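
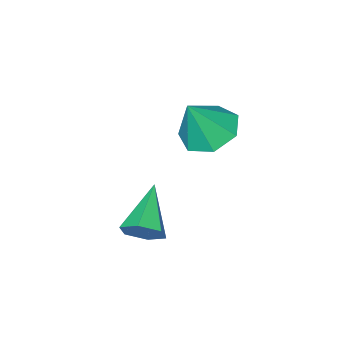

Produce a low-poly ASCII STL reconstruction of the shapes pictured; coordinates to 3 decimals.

solid 
facet normal -0.483 0.052 -0.874
outer loop
vertex -0.172 -3.93 0.675
vertex -0.768 -3.178 1.049
vertex 0.133 -3.099 0.556
endloop
endfacet
facet normal 0.940 -0.342 0.022
outer loop
vertex -0.172 -3.93 0.675
vertex 0.133 -3.099 0.556
vertex 0.028 -3.262 2.491
endloop
endfacet
facet normal -0.483 0.050 -0.874
outer loop
vertex 0.133 -3.099 0.556
vertex -0.768 -3.178 1.049
vertex -0.241 -2.326 0.807
endloop
endfacet
facet normal 0.907 0.412 0.084
outer loop
vertex 0.133 -3.099 0.556
vertex -0.241 -2.326 0.807
vertex 0.028 -3.262 2.491
endloop
endfacet
facet normal -0.483 0.051 -0.874
outer loop
vertex -0.241 -2.326 0.807
vertex -0.768 -3.178 1.049
vertex -1.012 -2.195 1.241
endloop
endfacet
facet normal 0.370 0.836 0.405
outer loop
vertex -0.241 -2.326 0.807
vertex -1.012 -2.195 1.241
vertex 0.028 -3.262 2.491
endloop
endfacet
facet normal -0.483 0.051 -0.874
outer loop
vertex -1.012 -2.195 1.241
vertex -0.768 -3.178 1.049
vertex -1.599 -2.804 1.53
endloop
endfacet
facet normal -0.268 0.611 0.745
outer loop
vertex -1.012 -2.195 1.241
vertex -1.599 -2.804 1.53
vertex 0.028 -3.262 2.491
endloop
endfacet
facet normal -0.483 0.052 -0.874
outer loop
vertex -1.599 -2.804 1.53
vertex -0.768 -3.178 1.049
vertex -1.561 -3.694 1.456
endloop
endfacet
facet normal -0.526 -0.093 0.846
outer loop
vertex -1.599 -2.804 1.53
vertex -1.561 -3.694 1.456
vertex 0.028 -3.262 2.491
endloop
endfacet
facet normal -0.482 0.052 -0.874
outer loop
vertex -1.561 -3.694 1.456
vertex -0.768 -3.178 1.049
vertex -0.926 -4.195 1.076
endloop
endfacet
facet normal -0.209 -0.745 0.633
outer loop
vertex -1.561 -3.694 1.456
vertex -0.926 -4.195 1.076
vertex 0.028 -3.262 2.491
endloop
endfacet
facet normal -0.483 0.052 -0.874
outer loop
vertex -0.926 -4.195 1.076
vertex -0.768 -3.178 1.049
vertex -0.172 -3.93 0.675
endloop
endfacet
facet normal 0.443 -0.856 0.266
outer loop
vertex -0.926 -4.195 1.076
vertex -0.172 -3.93 0.675
vertex 0.028 -3.262 2.491
endloop
endfacet
facet normal 0.674 0.545 -0.499
outer loop
vertex 3.392 -2.256 -0.717
vertex 2.856 -1.84 -0.986
vertex 3.176 -1.659 -0.356
endloop
endfacet
facet normal 0.421 -0.353 0.836
outer loop
vertex 3.392 -2.256 -0.717
vertex 3.176 -1.659 -0.356
vertex 1.624 -2.84 -0.074
endloop
endfacet
facet normal 0.673 0.547 -0.499
outer loop
vertex 3.176 -1.659 -0.356
vertex 2.856 -1.84 -0.986
vertex 2.64 -1.244 -0.624
endloop
endfacet
facet normal -0.141 0.402 0.905
outer loop
vertex 3.176 -1.659 -0.356
vertex 2.64 -1.244 -0.624
vertex 1.624 -2.84 -0.074
endloop
endfacet
facet normal 0.673 0.547 -0.498
outer loop
vertex 2.64 -1.244 -0.624
vertex 2.856 -1.84 -0.986
vertex 2.319 -1.424 -1.255
endloop
endfacet
facet normal -0.782 0.578 0.233
outer loop
vertex 2.64 -1.244 -0.624
vertex 2.319 -1.424 -1.255
vertex 1.624 -2.84 -0.074
endloop
endfacet
facet normal 0.673 0.547 -0.498
outer loop
vertex 2.319 -1.424 -1.255
vertex 2.856 -1.84 -0.986
vertex 2.535 -2.02 -1.617
endloop
endfacet
facet normal -0.861 -0.002 -0.509
outer loop
vertex 2.319 -1.424 -1.255
vertex 2.535 -2.02 -1.617
vertex 1.624 -2.84 -0.074
endloop
endfacet
facet normal 0.673 0.547 -0.498
outer loop
vertex 2.535 -2.02 -1.617
vertex 2.856 -1.84 -0.986
vertex 3.072 -2.436 -1.348
endloop
endfacet
facet normal -0.298 -0.759 -0.579
outer loop
vertex 2.535 -2.02 -1.617
vertex 3.072 -2.436 -1.348
vertex 1.624 -2.84 -0.074
endloop
endfacet
facet normal 0.674 0.546 -0.498
outer loop
vertex 3.072 -2.436 -1.348
vertex 2.856 -1.84 -0.986
vertex 3.392 -2.256 -0.717
endloop
endfacet
facet normal 0.343 -0.935 0.093
outer loop
vertex 3.072 -2.436 -1.348
vertex 3.392 -2.256 -0.717
vertex 1.624 -2.84 -0.074
endloop
endfacet

endsolid


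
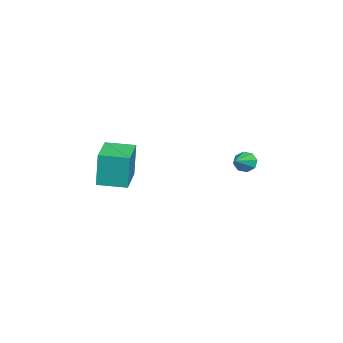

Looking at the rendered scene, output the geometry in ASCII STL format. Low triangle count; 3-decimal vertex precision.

solid 
facet normal -0.870 0.191 -0.454
outer loop
vertex 2.024 3.418 -3.101
vertex 1.832 3.72 -2.606
vertex 2.131 3.872 -3.115
endloop
endfacet
facet normal 0.737 -0.194 -0.648
outer loop
vertex 2.024 3.418 -3.101
vertex 2.131 3.872 -3.115
vertex 3.008 3.46 -1.994
endloop
endfacet
facet normal -0.870 0.193 -0.453
outer loop
vertex 2.131 3.872 -3.115
vertex 1.832 3.72 -2.606
vertex 2.064 4.237 -2.831
endloop
endfacet
facet normal 0.770 0.474 -0.428
outer loop
vertex 2.131 3.872 -3.115
vertex 2.064 4.237 -2.831
vertex 3.008 3.46 -1.994
endloop
endfacet
facet normal -0.870 0.193 -0.454
outer loop
vertex 2.064 4.237 -2.831
vertex 1.832 3.72 -2.606
vertex 1.861 4.298 -2.416
endloop
endfacet
facet normal 0.548 0.824 0.147
outer loop
vertex 2.064 4.237 -2.831
vertex 1.861 4.298 -2.416
vertex 3.008 3.46 -1.994
endloop
endfacet
facet normal -0.870 0.193 -0.453
outer loop
vertex 1.861 4.298 -2.416
vertex 1.832 3.72 -2.606
vertex 1.641 4.021 -2.111
endloop
endfacet
facet normal 0.203 0.648 0.734
outer loop
vertex 1.861 4.298 -2.416
vertex 1.641 4.021 -2.111
vertex 3.008 3.46 -1.994
endloop
endfacet
facet normal -0.871 0.191 -0.452
outer loop
vertex 1.641 4.021 -2.111
vertex 1.832 3.72 -2.606
vertex 1.534 3.567 -2.097
endloop
endfacet
facet normal -0.066 0.046 0.997
outer loop
vertex 1.641 4.021 -2.111
vertex 1.534 3.567 -2.097
vertex 3.008 3.46 -1.994
endloop
endfacet
facet normal -0.871 0.192 -0.452
outer loop
vertex 1.534 3.567 -2.097
vertex 1.832 3.72 -2.606
vertex 1.601 3.202 -2.381
endloop
endfacet
facet normal -0.099 -0.622 0.776
outer loop
vertex 1.534 3.567 -2.097
vertex 1.601 3.202 -2.381
vertex 3.008 3.46 -1.994
endloop
endfacet
facet normal -0.870 0.191 -0.454
outer loop
vertex 1.601 3.202 -2.381
vertex 1.832 3.72 -2.606
vertex 1.804 3.141 -2.796
endloop
endfacet
facet normal 0.122 -0.972 0.203
outer loop
vertex 1.601 3.202 -2.381
vertex 1.804 3.141 -2.796
vertex 3.008 3.46 -1.994
endloop
endfacet
facet normal -0.870 0.191 -0.454
outer loop
vertex 1.804 3.141 -2.796
vertex 1.832 3.72 -2.606
vertex 2.024 3.418 -3.101
endloop
endfacet
facet normal 0.467 -0.796 -0.385
outer loop
vertex 1.804 3.141 -2.796
vertex 2.024 3.418 -3.101
vertex 3.008 3.46 -1.994
endloop
endfacet
facet normal -0.996 -0.086 -0.017
outer loop
vertex 0.033 -3.545 -2.982
vertex -0.098 -2.013 -3.063
vertex 0.075 -3.648 -4.969
endloop
endfacet
facet normal 0.085 -0.995 0.053
outer loop
vertex 1.938 -3.487 -4.937
vertex 0.033 -3.545 -2.982
vertex 0.075 -3.648 -4.969
endloop
endfacet
facet normal -0.996 -0.085 -0.017
outer loop
vertex 0.075 -3.648 -4.969
vertex -0.098 -2.013 -3.063
vertex -0.055 -2.115 -5.05
endloop
endfacet
facet normal 0.022 -0.051 -0.998
outer loop
vertex -0.055 -2.115 -5.05
vertex 1.938 -3.487 -4.937
vertex 0.075 -3.648 -4.969
endloop
endfacet
facet normal -0.022 0.051 0.998
outer loop
vertex 0.033 -3.545 -2.982
vertex 1.765 -1.852 -3.031
vertex -0.098 -2.013 -3.063
endloop
endfacet
facet normal 0.085 -0.995 0.053
outer loop
vertex 1.895 -3.385 -2.95
vertex 0.033 -3.545 -2.982
vertex 1.938 -3.487 -4.937
endloop
endfacet
facet normal -0.022 0.051 0.998
outer loop
vertex 1.895 -3.385 -2.95
vertex 1.765 -1.852 -3.031
vertex 0.033 -3.545 -2.982
endloop
endfacet
facet normal -0.085 0.995 -0.053
outer loop
vertex -0.098 -2.013 -3.063
vertex 1.765 -1.852 -3.031
vertex -0.055 -2.115 -5.05
endloop
endfacet
facet normal 0.022 -0.051 -0.998
outer loop
vertex 1.807 -1.955 -5.018
vertex 1.938 -3.487 -4.937
vertex -0.055 -2.115 -5.05
endloop
endfacet
facet normal -0.085 0.995 -0.053
outer loop
vertex -0.055 -2.115 -5.05
vertex 1.765 -1.852 -3.031
vertex 1.807 -1.955 -5.018
endloop
endfacet
facet normal 0.996 0.086 0.017
outer loop
vertex 1.807 -1.955 -5.018
vertex 1.895 -3.385 -2.95
vertex 1.938 -3.487 -4.937
endloop
endfacet
facet normal 0.996 0.085 0.017
outer loop
vertex 1.765 -1.852 -3.031
vertex 1.895 -3.385 -2.95
vertex 1.807 -1.955 -5.018
endloop
endfacet

endsolid


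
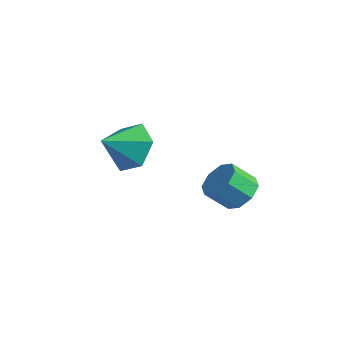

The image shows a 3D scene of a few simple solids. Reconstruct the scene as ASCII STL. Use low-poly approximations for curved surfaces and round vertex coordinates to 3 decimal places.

solid 
facet normal 0.328 0.643 -0.692
outer loop
vertex 3.539 1.164 2.854
vertex 2.802 1.327 2.656
vertex 3.312 1.618 3.168
endloop
endfacet
facet normal 0.865 0.091 0.494
outer loop
vertex 3.539 1.164 2.854
vertex 3.312 1.618 3.168
vertex 3.175 0.451 3.622
endloop
endfacet
facet normal 0.865 0.090 0.493
outer loop
vertex 3.175 0.451 3.622
vertex 3.312 1.618 3.168
vertex 2.948 0.905 3.937
endloop
endfacet
facet normal -0.327 -0.644 0.692
outer loop
vertex 3.175 0.451 3.622
vertex 2.948 0.905 3.937
vertex 2.438 0.613 3.424
endloop
endfacet
facet normal 0.328 0.643 -0.692
outer loop
vertex 3.312 1.618 3.168
vertex 2.802 1.327 2.656
vertex 2.787 1.902 3.183
endloop
endfacet
facet normal 0.346 0.601 0.721
outer loop
vertex 3.312 1.618 3.168
vertex 2.787 1.902 3.183
vertex 2.948 0.905 3.937
endloop
endfacet
facet normal 0.343 0.601 0.722
outer loop
vertex 2.948 0.905 3.937
vertex 2.787 1.902 3.183
vertex 2.423 1.188 3.951
endloop
endfacet
facet normal -0.328 -0.643 0.692
outer loop
vertex 2.948 0.905 3.937
vertex 2.423 1.188 3.951
vertex 2.438 0.613 3.424
endloop
endfacet
facet normal 0.328 0.643 -0.692
outer loop
vertex 2.787 1.902 3.183
vertex 2.802 1.327 2.656
vertex 2.271 1.848 2.888
endloop
endfacet
facet normal -0.381 0.760 0.526
outer loop
vertex 2.787 1.902 3.183
vertex 2.271 1.848 2.888
vertex 2.423 1.188 3.951
endloop
endfacet
facet normal -0.378 0.761 0.527
outer loop
vertex 2.423 1.188 3.951
vertex 2.271 1.848 2.888
vertex 1.906 1.135 3.657
endloop
endfacet
facet normal -0.328 -0.643 0.692
outer loop
vertex 2.423 1.188 3.951
vertex 1.906 1.135 3.657
vertex 2.438 0.613 3.424
endloop
endfacet
facet normal 0.327 0.642 -0.693
outer loop
vertex 2.271 1.848 2.888
vertex 2.802 1.327 2.656
vertex 2.065 1.489 2.458
endloop
endfacet
facet normal -0.879 0.476 0.024
outer loop
vertex 2.271 1.848 2.888
vertex 2.065 1.489 2.458
vertex 1.906 1.135 3.657
endloop
endfacet
facet normal -0.880 0.474 0.023
outer loop
vertex 1.906 1.135 3.657
vertex 2.065 1.489 2.458
vertex 1.701 0.776 3.226
endloop
endfacet
facet normal -0.328 -0.643 0.692
outer loop
vertex 1.906 1.135 3.657
vertex 1.701 0.776 3.226
vertex 2.438 0.613 3.424
endloop
endfacet
facet normal 0.327 0.644 -0.692
outer loop
vertex 2.065 1.489 2.458
vertex 2.802 1.327 2.656
vertex 2.292 1.035 2.143
endloop
endfacet
facet normal -0.865 -0.090 -0.494
outer loop
vertex 2.065 1.489 2.458
vertex 2.292 1.035 2.143
vertex 1.701 0.776 3.226
endloop
endfacet
facet normal -0.865 -0.091 -0.494
outer loop
vertex 1.701 0.776 3.226
vertex 2.292 1.035 2.143
vertex 1.928 0.322 2.912
endloop
endfacet
facet normal -0.328 -0.643 0.692
outer loop
vertex 1.701 0.776 3.226
vertex 1.928 0.322 2.912
vertex 2.438 0.613 3.424
endloop
endfacet
facet normal 0.328 0.643 -0.692
outer loop
vertex 2.292 1.035 2.143
vertex 2.802 1.327 2.656
vertex 2.817 0.752 2.129
endloop
endfacet
facet normal -0.344 -0.602 -0.721
outer loop
vertex 2.292 1.035 2.143
vertex 2.817 0.752 2.129
vertex 1.928 0.322 2.912
endloop
endfacet
facet normal -0.345 -0.600 -0.722
outer loop
vertex 1.928 0.322 2.912
vertex 2.817 0.752 2.129
vertex 2.453 0.038 2.897
endloop
endfacet
facet normal -0.328 -0.643 0.692
outer loop
vertex 1.928 0.322 2.912
vertex 2.453 0.038 2.897
vertex 2.438 0.613 3.424
endloop
endfacet
facet normal 0.328 0.643 -0.692
outer loop
vertex 2.817 0.752 2.129
vertex 2.802 1.327 2.656
vertex 3.334 0.805 2.423
endloop
endfacet
facet normal 0.378 -0.761 -0.528
outer loop
vertex 2.817 0.752 2.129
vertex 3.334 0.805 2.423
vertex 2.453 0.038 2.897
endloop
endfacet
facet normal 0.380 -0.761 -0.525
outer loop
vertex 2.453 0.038 2.897
vertex 3.334 0.805 2.423
vertex 2.969 0.092 3.192
endloop
endfacet
facet normal -0.328 -0.643 0.692
outer loop
vertex 2.453 0.038 2.897
vertex 2.969 0.092 3.192
vertex 2.438 0.613 3.424
endloop
endfacet
facet normal 0.328 0.643 -0.692
outer loop
vertex 3.334 0.805 2.423
vertex 2.802 1.327 2.656
vertex 3.539 1.164 2.854
endloop
endfacet
facet normal 0.880 -0.475 -0.023
outer loop
vertex 3.334 0.805 2.423
vertex 3.539 1.164 2.854
vertex 2.969 0.092 3.192
endloop
endfacet
facet normal 0.879 -0.475 -0.024
outer loop
vertex 2.969 0.092 3.192
vertex 3.539 1.164 2.854
vertex 3.175 0.451 3.622
endloop
endfacet
facet normal -0.327 -0.642 0.693
outer loop
vertex 2.969 0.092 3.192
vertex 3.175 0.451 3.622
vertex 2.438 0.613 3.424
endloop
endfacet
facet normal 0.031 0.863 -0.504
outer loop
vertex -0.081 -0.667 3.288
vertex -1.068 -0.42 3.649
vertex -0.197 -0.122 4.213
endloop
endfacet
facet normal 0.807 -0.459 0.372
outer loop
vertex -0.081 -0.667 3.288
vertex -0.197 -0.122 4.213
vertex -1.112 -1.62 4.351
endloop
endfacet
facet normal 0.031 0.863 -0.504
outer loop
vertex -0.197 -0.122 4.213
vertex -1.068 -0.42 3.649
vertex -1.184 0.125 4.575
endloop
endfacet
facet normal 0.318 -0.108 0.942
outer loop
vertex -0.197 -0.122 4.213
vertex -1.184 0.125 4.575
vertex -1.112 -1.62 4.351
endloop
endfacet
facet normal 0.031 0.863 -0.504
outer loop
vertex -1.184 0.125 4.575
vertex -1.068 -0.42 3.649
vertex -2.056 -0.173 4.011
endloop
endfacet
facet normal -0.507 -0.130 0.852
outer loop
vertex -1.184 0.125 4.575
vertex -2.056 -0.173 4.011
vertex -1.112 -1.62 4.351
endloop
endfacet
facet normal 0.031 0.863 -0.504
outer loop
vertex -2.056 -0.173 4.011
vertex -1.068 -0.42 3.649
vertex -1.94 -0.718 3.085
endloop
endfacet
facet normal -0.842 -0.504 0.191
outer loop
vertex -2.056 -0.173 4.011
vertex -1.94 -0.718 3.085
vertex -1.112 -1.62 4.351
endloop
endfacet
facet normal 0.031 0.863 -0.504
outer loop
vertex -1.94 -0.718 3.085
vertex -1.068 -0.42 3.649
vertex -0.952 -0.965 2.724
endloop
endfacet
facet normal -0.352 -0.856 -0.379
outer loop
vertex -1.94 -0.718 3.085
vertex -0.952 -0.965 2.724
vertex -1.112 -1.62 4.351
endloop
endfacet
facet normal 0.031 0.863 -0.504
outer loop
vertex -0.952 -0.965 2.724
vertex -1.068 -0.42 3.649
vertex -0.081 -0.667 3.288
endloop
endfacet
facet normal 0.472 -0.833 -0.289
outer loop
vertex -0.952 -0.965 2.724
vertex -0.081 -0.667 3.288
vertex -1.112 -1.62 4.351
endloop
endfacet

endsolid


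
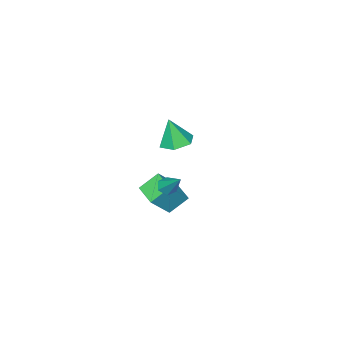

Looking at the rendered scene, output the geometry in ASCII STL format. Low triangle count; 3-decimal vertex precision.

solid 
facet normal -0.146 0.196 -0.970
outer loop
vertex -2.085 -3.679 -0.345
vertex -2.973 -3.344 -0.144
vertex -2.214 -2.74 -0.136
endloop
endfacet
facet normal 0.943 0.057 0.327
outer loop
vertex -2.085 -3.679 -0.345
vertex -2.214 -2.74 -0.136
vertex -2.727 -3.676 1.504
endloop
endfacet
facet normal -0.145 0.195 -0.970
outer loop
vertex -2.214 -2.74 -0.136
vertex -2.973 -3.344 -0.144
vertex -3.102 -2.405 0.064
endloop
endfacet
facet normal 0.401 0.736 0.545
outer loop
vertex -2.214 -2.74 -0.136
vertex -3.102 -2.405 0.064
vertex -2.727 -3.676 1.504
endloop
endfacet
facet normal -0.145 0.195 -0.970
outer loop
vertex -3.102 -2.405 0.064
vertex -2.973 -3.344 -0.144
vertex -3.861 -3.009 0.056
endloop
endfacet
facet normal -0.479 0.593 0.648
outer loop
vertex -3.102 -2.405 0.064
vertex -3.861 -3.009 0.056
vertex -2.727 -3.676 1.504
endloop
endfacet
facet normal -0.145 0.195 -0.970
outer loop
vertex -3.861 -3.009 0.056
vertex -2.973 -3.344 -0.144
vertex -3.733 -3.947 -0.152
endloop
endfacet
facet normal -0.815 -0.229 0.532
outer loop
vertex -3.861 -3.009 0.056
vertex -3.733 -3.947 -0.152
vertex -2.727 -3.676 1.504
endloop
endfacet
facet normal -0.145 0.196 -0.970
outer loop
vertex -3.733 -3.947 -0.152
vertex -2.973 -3.344 -0.144
vertex -2.845 -4.282 -0.353
endloop
endfacet
facet normal -0.272 -0.910 0.314
outer loop
vertex -3.733 -3.947 -0.152
vertex -2.845 -4.282 -0.353
vertex -2.727 -3.676 1.504
endloop
endfacet
facet normal -0.145 0.196 -0.970
outer loop
vertex -2.845 -4.282 -0.353
vertex -2.973 -3.344 -0.144
vertex -2.085 -3.679 -0.345
endloop
endfacet
facet normal 0.606 -0.767 0.212
outer loop
vertex -2.845 -4.282 -0.353
vertex -2.085 -3.679 -0.345
vertex -2.727 -3.676 1.504
endloop
endfacet
facet normal -0.129 -0.687 -0.715
outer loop
vertex 3.922 3.173 2.582
vertex 3.644 2.873 2.92
vertex 3.397 3.233 2.619
endloop
endfacet
facet normal 0.066 0.876 -0.478
outer loop
vertex 3.922 3.173 2.582
vertex 3.397 3.233 2.619
vertex 3.856 4.007 4.1
endloop
endfacet
facet normal -0.129 -0.687 -0.716
outer loop
vertex 3.397 3.233 2.619
vertex 3.644 2.873 2.92
vertex 3.118 2.934 2.956
endloop
endfacet
facet normal -0.775 0.626 -0.087
outer loop
vertex 3.397 3.233 2.619
vertex 3.118 2.934 2.956
vertex 3.856 4.007 4.1
endloop
endfacet
facet normal -0.129 -0.687 -0.716
outer loop
vertex 3.118 2.934 2.956
vertex 3.644 2.873 2.92
vertex 3.365 2.574 3.257
endloop
endfacet
facet normal -0.809 -0.067 0.584
outer loop
vertex 3.118 2.934 2.956
vertex 3.365 2.574 3.257
vertex 3.856 4.007 4.1
endloop
endfacet
facet normal -0.128 -0.687 -0.715
outer loop
vertex 3.365 2.574 3.257
vertex 3.644 2.873 2.92
vertex 3.89 2.514 3.221
endloop
endfacet
facet normal 0.001 -0.507 0.862
outer loop
vertex 3.365 2.574 3.257
vertex 3.89 2.514 3.221
vertex 3.856 4.007 4.1
endloop
endfacet
facet normal -0.129 -0.688 -0.715
outer loop
vertex 3.89 2.514 3.221
vertex 3.644 2.873 2.92
vertex 4.169 2.813 2.883
endloop
endfacet
facet normal 0.845 -0.257 0.470
outer loop
vertex 3.89 2.514 3.221
vertex 4.169 2.813 2.883
vertex 3.856 4.007 4.1
endloop
endfacet
facet normal -0.129 -0.687 -0.715
outer loop
vertex 4.169 2.813 2.883
vertex 3.644 2.873 2.92
vertex 3.922 3.173 2.582
endloop
endfacet
facet normal 0.878 0.435 -0.201
outer loop
vertex 4.169 2.813 2.883
vertex 3.922 3.173 2.582
vertex 3.856 4.007 4.1
endloop
endfacet
facet normal -0.659 0.080 -0.748
outer loop
vertex -0.557 -0.828 -0.969
vertex -0.163 0.435 -1.181
vertex 0.356 -1.256 -1.82
endloop
endfacet
facet normal -0.294 -0.943 0.159
outer loop
vertex 1.503 -1.395 -0.519
vertex -0.557 -0.828 -0.969
vertex 0.356 -1.256 -1.82
endloop
endfacet
facet normal -0.659 0.080 -0.748
outer loop
vertex 0.356 -1.256 -1.82
vertex -0.163 0.435 -1.181
vertex 0.751 0.007 -2.032
endloop
endfacet
facet normal 0.692 -0.325 -0.645
outer loop
vertex 0.751 0.007 -2.032
vertex 1.503 -1.395 -0.519
vertex 0.356 -1.256 -1.82
endloop
endfacet
facet normal -0.692 0.324 0.645
outer loop
vertex -0.557 -0.828 -0.969
vertex 0.984 0.296 0.12
vertex -0.163 0.435 -1.181
endloop
endfacet
facet normal -0.294 -0.943 0.158
outer loop
vertex 0.589 -0.967 0.332
vertex -0.557 -0.828 -0.969
vertex 1.503 -1.395 -0.519
endloop
endfacet
facet normal -0.692 0.325 0.644
outer loop
vertex 0.589 -0.967 0.332
vertex 0.984 0.296 0.12
vertex -0.557 -0.828 -0.969
endloop
endfacet
facet normal 0.294 0.943 -0.158
outer loop
vertex -0.163 0.435 -1.181
vertex 0.984 0.296 0.12
vertex 0.751 0.007 -2.032
endloop
endfacet
facet normal 0.692 -0.324 -0.645
outer loop
vertex 1.897 -0.132 -0.731
vertex 1.503 -1.395 -0.519
vertex 0.751 0.007 -2.032
endloop
endfacet
facet normal 0.294 0.943 -0.158
outer loop
vertex 0.751 0.007 -2.032
vertex 0.984 0.296 0.12
vertex 1.897 -0.132 -0.731
endloop
endfacet
facet normal 0.659 -0.080 0.748
outer loop
vertex 1.897 -0.132 -0.731
vertex 0.589 -0.967 0.332
vertex 1.503 -1.395 -0.519
endloop
endfacet
facet normal 0.659 -0.081 0.748
outer loop
vertex 0.984 0.296 0.12
vertex 0.589 -0.967 0.332
vertex 1.897 -0.132 -0.731
endloop
endfacet

endsolid


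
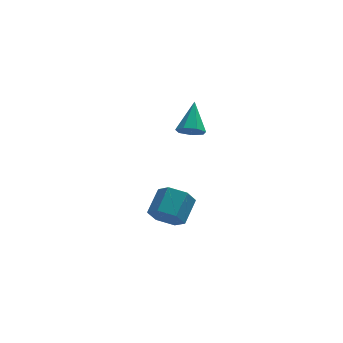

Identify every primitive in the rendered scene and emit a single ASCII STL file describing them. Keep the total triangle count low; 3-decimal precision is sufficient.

solid 
facet normal -0.245 -0.721 -0.648
outer loop
vertex -0.081 2.848 1.952
vertex -0.743 3.164 1.85
vertex -0.114 3.283 1.48
endloop
endfacet
facet normal 0.993 0.110 0.032
outer loop
vertex -0.081 2.848 1.952
vertex -0.114 3.283 1.48
vertex -0.297 4.476 3.03
endloop
endfacet
facet normal -0.245 -0.721 -0.648
outer loop
vertex -0.114 3.283 1.48
vertex -0.743 3.164 1.85
vertex -0.62 3.628 1.287
endloop
endfacet
facet normal 0.615 0.659 -0.434
outer loop
vertex -0.114 3.283 1.48
vertex -0.62 3.628 1.287
vertex -0.297 4.476 3.03
endloop
endfacet
facet normal -0.245 -0.721 -0.648
outer loop
vertex -0.62 3.628 1.287
vertex -0.743 3.164 1.85
vertex -1.219 3.623 1.519
endloop
endfacet
facet normal -0.165 0.899 -0.407
outer loop
vertex -0.62 3.628 1.287
vertex -1.219 3.623 1.519
vertex -0.297 4.476 3.03
endloop
endfacet
facet normal -0.245 -0.721 -0.647
outer loop
vertex -1.219 3.623 1.519
vertex -0.743 3.164 1.85
vertex -1.459 3.273 2.0
endloop
endfacet
facet normal -0.755 0.648 0.095
outer loop
vertex -1.219 3.623 1.519
vertex -1.459 3.273 2.0
vertex -0.297 4.476 3.03
endloop
endfacet
facet normal -0.246 -0.721 -0.648
outer loop
vertex -1.459 3.273 2.0
vertex -0.743 3.164 1.85
vertex -1.161 2.84 2.369
endloop
endfacet
facet normal -0.715 0.098 0.692
outer loop
vertex -1.459 3.273 2.0
vertex -1.161 2.84 2.369
vertex -0.297 4.476 3.03
endloop
endfacet
facet normal -0.245 -0.721 -0.648
outer loop
vertex -1.161 2.84 2.369
vertex -0.743 3.164 1.85
vertex -0.547 2.651 2.347
endloop
endfacet
facet normal -0.071 -0.341 0.937
outer loop
vertex -1.161 2.84 2.369
vertex -0.547 2.651 2.347
vertex -0.297 4.476 3.03
endloop
endfacet
facet normal -0.244 -0.721 -0.648
outer loop
vertex -0.547 2.651 2.347
vertex -0.743 3.164 1.85
vertex -0.081 2.848 1.952
endloop
endfacet
facet normal 0.688 -0.335 0.644
outer loop
vertex -0.547 2.651 2.347
vertex -0.081 2.848 1.952
vertex -0.297 4.476 3.03
endloop
endfacet
facet normal -0.482 -0.707 -0.517
outer loop
vertex -2.569 -2.313 -0.507
vertex -3.005 -2.555 0.23
vertex -3.347 -1.931 -0.304
endloop
endfacet
facet normal 0.061 0.562 -0.825
outer loop
vertex -2.569 -2.313 -0.507
vertex -3.347 -1.931 -0.304
vertex -1.879 -1.302 0.233
endloop
endfacet
facet normal 0.061 0.562 -0.825
outer loop
vertex -1.879 -1.302 0.233
vertex -3.347 -1.931 -0.304
vertex -2.657 -0.92 0.436
endloop
endfacet
facet normal 0.482 0.706 0.518
outer loop
vertex -1.879 -1.302 0.233
vertex -2.657 -0.92 0.436
vertex -2.315 -1.545 0.97
endloop
endfacet
facet normal -0.482 -0.707 -0.517
outer loop
vertex -3.347 -1.931 -0.304
vertex -3.005 -2.555 0.23
vertex -3.783 -2.173 0.433
endloop
endfacet
facet normal -0.726 0.653 -0.215
outer loop
vertex -3.347 -1.931 -0.304
vertex -3.783 -2.173 0.433
vertex -2.657 -0.92 0.436
endloop
endfacet
facet normal -0.726 0.653 -0.215
outer loop
vertex -2.657 -0.92 0.436
vertex -3.783 -2.173 0.433
vertex -3.093 -1.162 1.173
endloop
endfacet
facet normal 0.483 0.706 0.518
outer loop
vertex -2.657 -0.92 0.436
vertex -3.093 -1.162 1.173
vertex -2.315 -1.545 0.97
endloop
endfacet
facet normal -0.482 -0.706 -0.518
outer loop
vertex -3.783 -2.173 0.433
vertex -3.005 -2.555 0.23
vertex -3.441 -2.798 0.967
endloop
endfacet
facet normal -0.787 0.091 0.610
outer loop
vertex -3.783 -2.173 0.433
vertex -3.441 -2.798 0.967
vertex -3.093 -1.162 1.173
endloop
endfacet
facet normal -0.787 0.091 0.610
outer loop
vertex -3.093 -1.162 1.173
vertex -3.441 -2.798 0.967
vertex -2.751 -1.787 1.707
endloop
endfacet
facet normal 0.483 0.706 0.518
outer loop
vertex -3.093 -1.162 1.173
vertex -2.751 -1.787 1.707
vertex -2.315 -1.545 0.97
endloop
endfacet
facet normal -0.482 -0.706 -0.518
outer loop
vertex -3.441 -2.798 0.967
vertex -3.005 -2.555 0.23
vertex -2.663 -3.18 0.764
endloop
endfacet
facet normal -0.061 -0.562 0.825
outer loop
vertex -3.441 -2.798 0.967
vertex -2.663 -3.18 0.764
vertex -2.751 -1.787 1.707
endloop
endfacet
facet normal -0.061 -0.562 0.825
outer loop
vertex -2.751 -1.787 1.707
vertex -2.663 -3.18 0.764
vertex -1.973 -2.169 1.504
endloop
endfacet
facet normal 0.482 0.707 0.517
outer loop
vertex -2.751 -1.787 1.707
vertex -1.973 -2.169 1.504
vertex -2.315 -1.545 0.97
endloop
endfacet
facet normal -0.483 -0.706 -0.518
outer loop
vertex -2.663 -3.18 0.764
vertex -3.005 -2.555 0.23
vertex -2.227 -2.938 0.027
endloop
endfacet
facet normal 0.726 -0.653 0.215
outer loop
vertex -2.663 -3.18 0.764
vertex -2.227 -2.938 0.027
vertex -1.973 -2.169 1.504
endloop
endfacet
facet normal 0.726 -0.653 0.215
outer loop
vertex -1.973 -2.169 1.504
vertex -2.227 -2.938 0.027
vertex -1.537 -1.927 0.767
endloop
endfacet
facet normal 0.482 0.707 0.517
outer loop
vertex -1.973 -2.169 1.504
vertex -1.537 -1.927 0.767
vertex -2.315 -1.545 0.97
endloop
endfacet
facet normal -0.483 -0.706 -0.518
outer loop
vertex -2.227 -2.938 0.027
vertex -3.005 -2.555 0.23
vertex -2.569 -2.313 -0.507
endloop
endfacet
facet normal 0.787 -0.091 -0.610
outer loop
vertex -2.227 -2.938 0.027
vertex -2.569 -2.313 -0.507
vertex -1.537 -1.927 0.767
endloop
endfacet
facet normal 0.787 -0.091 -0.610
outer loop
vertex -1.537 -1.927 0.767
vertex -2.569 -2.313 -0.507
vertex -1.879 -1.302 0.233
endloop
endfacet
facet normal 0.482 0.706 0.518
outer loop
vertex -1.537 -1.927 0.767
vertex -1.879 -1.302 0.233
vertex -2.315 -1.545 0.97
endloop
endfacet

endsolid


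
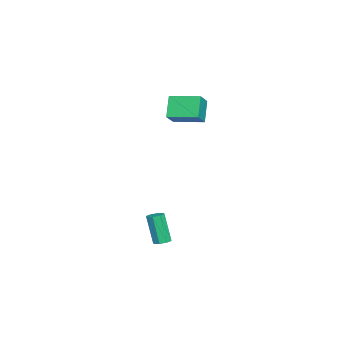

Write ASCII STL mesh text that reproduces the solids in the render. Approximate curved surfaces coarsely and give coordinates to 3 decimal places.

solid 
facet normal 0.233 0.248 -0.940
outer loop
vertex 3.201 -0.095 -4.857
vertex 2.838 0.304 -4.842
vertex 3.363 0.261 -4.723
endloop
endfacet
facet normal 0.890 -0.444 0.102
outer loop
vertex 3.201 -0.095 -4.857
vertex 3.363 0.261 -4.723
vertex 2.746 -0.583 -3.014
endloop
endfacet
facet normal 0.891 -0.442 0.103
outer loop
vertex 2.746 -0.583 -3.014
vertex 3.363 0.261 -4.723
vertex 2.907 -0.227 -2.88
endloop
endfacet
facet normal -0.232 -0.249 0.940
outer loop
vertex 2.746 -0.583 -3.014
vertex 2.907 -0.227 -2.88
vertex 2.382 -0.184 -2.998
endloop
endfacet
facet normal 0.233 0.250 -0.940
outer loop
vertex 3.363 0.261 -4.723
vertex 2.838 0.304 -4.842
vertex 3.217 0.642 -4.658
endloop
endfacet
facet normal 0.906 0.296 0.302
outer loop
vertex 3.363 0.261 -4.723
vertex 3.217 0.642 -4.658
vertex 2.907 -0.227 -2.88
endloop
endfacet
facet normal 0.906 0.295 0.302
outer loop
vertex 2.907 -0.227 -2.88
vertex 3.217 0.642 -4.658
vertex 2.761 0.155 -2.815
endloop
endfacet
facet normal -0.232 -0.249 0.940
outer loop
vertex 2.907 -0.227 -2.88
vertex 2.761 0.155 -2.815
vertex 2.382 -0.184 -2.998
endloop
endfacet
facet normal 0.234 0.249 -0.940
outer loop
vertex 3.217 0.642 -4.658
vertex 2.838 0.304 -4.842
vertex 2.849 0.825 -4.701
endloop
endfacet
facet normal 0.391 0.862 0.324
outer loop
vertex 3.217 0.642 -4.658
vertex 2.849 0.825 -4.701
vertex 2.761 0.155 -2.815
endloop
endfacet
facet normal 0.391 0.862 0.324
outer loop
vertex 2.761 0.155 -2.815
vertex 2.849 0.825 -4.701
vertex 2.393 0.338 -2.858
endloop
endfacet
facet normal -0.233 -0.247 0.941
outer loop
vertex 2.761 0.155 -2.815
vertex 2.393 0.338 -2.858
vertex 2.382 -0.184 -2.998
endloop
endfacet
facet normal 0.232 0.250 -0.940
outer loop
vertex 2.849 0.825 -4.701
vertex 2.838 0.304 -4.842
vertex 2.474 0.703 -4.826
endloop
endfacet
facet normal -0.352 0.923 0.157
outer loop
vertex 2.849 0.825 -4.701
vertex 2.474 0.703 -4.826
vertex 2.393 0.338 -2.858
endloop
endfacet
facet normal -0.355 0.922 0.156
outer loop
vertex 2.393 0.338 -2.858
vertex 2.474 0.703 -4.826
vertex 2.019 0.215 -2.983
endloop
endfacet
facet normal -0.233 -0.247 0.940
outer loop
vertex 2.393 0.338 -2.858
vertex 2.019 0.215 -2.983
vertex 2.382 -0.184 -2.998
endloop
endfacet
facet normal 0.232 0.249 -0.940
outer loop
vertex 2.474 0.703 -4.826
vertex 2.838 0.304 -4.842
vertex 2.313 0.347 -4.96
endloop
endfacet
facet normal -0.891 0.442 -0.103
outer loop
vertex 2.474 0.703 -4.826
vertex 2.313 0.347 -4.96
vertex 2.019 0.215 -2.983
endloop
endfacet
facet normal -0.890 0.444 -0.103
outer loop
vertex 2.019 0.215 -2.983
vertex 2.313 0.347 -4.96
vertex 1.857 -0.141 -3.117
endloop
endfacet
facet normal -0.233 -0.248 0.940
outer loop
vertex 2.019 0.215 -2.983
vertex 1.857 -0.141 -3.117
vertex 2.382 -0.184 -2.998
endloop
endfacet
facet normal 0.232 0.249 -0.940
outer loop
vertex 2.313 0.347 -4.96
vertex 2.838 0.304 -4.842
vertex 2.459 -0.035 -5.025
endloop
endfacet
facet normal -0.906 -0.295 -0.302
outer loop
vertex 2.313 0.347 -4.96
vertex 2.459 -0.035 -5.025
vertex 1.857 -0.141 -3.117
endloop
endfacet
facet normal -0.906 -0.296 -0.302
outer loop
vertex 1.857 -0.141 -3.117
vertex 2.459 -0.035 -5.025
vertex 2.003 -0.522 -3.182
endloop
endfacet
facet normal -0.233 -0.250 0.940
outer loop
vertex 1.857 -0.141 -3.117
vertex 2.003 -0.522 -3.182
vertex 2.382 -0.184 -2.998
endloop
endfacet
facet normal 0.233 0.247 -0.941
outer loop
vertex 2.459 -0.035 -5.025
vertex 2.838 0.304 -4.842
vertex 2.827 -0.218 -4.982
endloop
endfacet
facet normal -0.391 -0.862 -0.324
outer loop
vertex 2.459 -0.035 -5.025
vertex 2.827 -0.218 -4.982
vertex 2.003 -0.522 -3.182
endloop
endfacet
facet normal -0.391 -0.862 -0.324
outer loop
vertex 2.003 -0.522 -3.182
vertex 2.827 -0.218 -4.982
vertex 2.371 -0.705 -3.139
endloop
endfacet
facet normal -0.234 -0.249 0.940
outer loop
vertex 2.003 -0.522 -3.182
vertex 2.371 -0.705 -3.139
vertex 2.382 -0.184 -2.998
endloop
endfacet
facet normal 0.233 0.247 -0.940
outer loop
vertex 2.827 -0.218 -4.982
vertex 2.838 0.304 -4.842
vertex 3.201 -0.095 -4.857
endloop
endfacet
facet normal 0.355 -0.922 -0.156
outer loop
vertex 2.827 -0.218 -4.982
vertex 3.201 -0.095 -4.857
vertex 2.371 -0.705 -3.139
endloop
endfacet
facet normal 0.353 -0.922 -0.157
outer loop
vertex 2.371 -0.705 -3.139
vertex 3.201 -0.095 -4.857
vertex 2.746 -0.583 -3.014
endloop
endfacet
facet normal -0.232 -0.250 0.940
outer loop
vertex 2.371 -0.705 -3.139
vertex 2.746 -0.583 -3.014
vertex 2.382 -0.184 -2.998
endloop
endfacet
facet normal -0.617 -0.025 0.787
outer loop
vertex -2.412 -0.35 4.218
vertex -2.229 1.52 4.421
vertex -3.451 -0.161 3.41
endloop
endfacet
facet normal -0.096 -0.990 -0.108
outer loop
vertex -2.471 -0.12 2.159
vertex -2.412 -0.35 4.218
vertex -3.451 -0.161 3.41
endloop
endfacet
facet normal -0.617 -0.025 0.787
outer loop
vertex -3.451 -0.161 3.41
vertex -2.229 1.52 4.421
vertex -3.268 1.71 3.613
endloop
endfacet
facet normal -0.781 0.142 -0.608
outer loop
vertex -3.268 1.71 3.613
vertex -2.471 -0.12 2.159
vertex -3.451 -0.161 3.41
endloop
endfacet
facet normal 0.781 -0.142 0.607
outer loop
vertex -2.412 -0.35 4.218
vertex -1.249 1.561 3.17
vertex -2.229 1.52 4.421
endloop
endfacet
facet normal -0.097 -0.989 -0.108
outer loop
vertex -1.432 -0.31 2.967
vertex -2.412 -0.35 4.218
vertex -2.471 -0.12 2.159
endloop
endfacet
facet normal 0.781 -0.142 0.608
outer loop
vertex -1.432 -0.31 2.967
vertex -1.249 1.561 3.17
vertex -2.412 -0.35 4.218
endloop
endfacet
facet normal 0.097 0.989 0.108
outer loop
vertex -2.229 1.52 4.421
vertex -1.249 1.561 3.17
vertex -3.268 1.71 3.613
endloop
endfacet
facet normal -0.781 0.142 -0.608
outer loop
vertex -2.288 1.75 2.362
vertex -2.471 -0.12 2.159
vertex -3.268 1.71 3.613
endloop
endfacet
facet normal 0.097 0.990 0.107
outer loop
vertex -3.268 1.71 3.613
vertex -1.249 1.561 3.17
vertex -2.288 1.75 2.362
endloop
endfacet
facet normal 0.617 0.025 -0.787
outer loop
vertex -2.288 1.75 2.362
vertex -1.432 -0.31 2.967
vertex -2.471 -0.12 2.159
endloop
endfacet
facet normal 0.617 0.025 -0.787
outer loop
vertex -1.249 1.561 3.17
vertex -1.432 -0.31 2.967
vertex -2.288 1.75 2.362
endloop
endfacet

endsolid


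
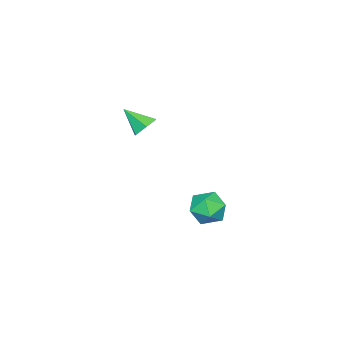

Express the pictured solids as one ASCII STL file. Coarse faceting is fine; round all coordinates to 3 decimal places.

solid 
facet normal -0.115 0.424 0.898
outer loop
vertex 1.045 2.185 -2.288
vertex 0.559 1.319 -1.941
vertex 1.602 1.408 -1.85
endloop
endfacet
facet normal 0.475 0.665 0.576
outer loop
vertex 1.045 2.185 -2.288
vertex 1.602 1.408 -1.85
vertex 1.964 1.894 -2.709
endloop
endfacet
facet normal 0.282 0.958 -0.046
outer loop
vertex 1.045 2.185 -2.288
vertex 1.964 1.894 -2.709
vertex 1.143 2.106 -3.332
endloop
endfacet
facet normal -0.427 0.898 -0.108
outer loop
vertex 1.045 2.185 -2.288
vertex 1.143 2.106 -3.332
vertex 0.275 1.75 -2.857
endloop
endfacet
facet normal -0.672 0.568 0.475
outer loop
vertex 1.045 2.185 -2.288
vertex 0.275 1.75 -2.857
vertex 0.559 1.319 -1.941
endloop
endfacet
facet normal 0.894 0.105 0.436
outer loop
vertex 1.964 1.894 -2.709
vertex 1.602 1.408 -1.85
vertex 2.045 0.85 -2.623
endloop
endfacet
facet normal -0.059 -0.284 0.957
outer loop
vertex 1.602 1.408 -1.85
vertex 0.559 1.319 -1.941
vertex 1.177 0.494 -2.148
endloop
endfacet
facet normal -0.961 -0.052 0.273
outer loop
vertex 0.559 1.319 -1.941
vertex 0.275 1.75 -2.857
vertex 0.356 0.706 -2.771
endloop
endfacet
facet normal -0.564 0.481 -0.671
outer loop
vertex 0.275 1.75 -2.857
vertex 1.143 2.106 -3.332
vertex 0.718 1.192 -3.63
endloop
endfacet
facet normal 0.582 0.579 -0.570
outer loop
vertex 1.143 2.106 -3.332
vertex 1.964 1.894 -2.709
vertex 1.761 1.281 -3.539
endloop
endfacet
facet normal 0.427 -0.898 0.108
outer loop
vertex 1.275 0.415 -3.192
vertex 2.045 0.85 -2.623
vertex 1.177 0.494 -2.148
endloop
endfacet
facet normal -0.282 -0.958 0.046
outer loop
vertex 1.275 0.415 -3.192
vertex 1.177 0.494 -2.148
vertex 0.356 0.706 -2.771
endloop
endfacet
facet normal -0.475 -0.665 -0.576
outer loop
vertex 1.275 0.415 -3.192
vertex 0.356 0.706 -2.771
vertex 0.718 1.192 -3.63
endloop
endfacet
facet normal 0.115 -0.424 -0.898
outer loop
vertex 1.275 0.415 -3.192
vertex 0.718 1.192 -3.63
vertex 1.761 1.281 -3.539
endloop
endfacet
facet normal 0.672 -0.568 -0.475
outer loop
vertex 1.275 0.415 -3.192
vertex 1.761 1.281 -3.539
vertex 2.045 0.85 -2.623
endloop
endfacet
facet normal 0.564 -0.481 0.671
outer loop
vertex 1.177 0.494 -2.148
vertex 2.045 0.85 -2.623
vertex 1.602 1.408 -1.85
endloop
endfacet
facet normal -0.582 -0.579 0.570
outer loop
vertex 0.356 0.706 -2.771
vertex 1.177 0.494 -2.148
vertex 0.559 1.319 -1.941
endloop
endfacet
facet normal -0.894 -0.105 -0.436
outer loop
vertex 0.718 1.192 -3.63
vertex 0.356 0.706 -2.771
vertex 0.275 1.75 -2.857
endloop
endfacet
facet normal 0.059 0.284 -0.957
outer loop
vertex 1.761 1.281 -3.539
vertex 0.718 1.192 -3.63
vertex 1.143 2.106 -3.332
endloop
endfacet
facet normal 0.961 0.052 -0.273
outer loop
vertex 2.045 0.85 -2.623
vertex 1.761 1.281 -3.539
vertex 1.964 1.894 -2.709
endloop
endfacet
facet normal -0.081 0.768 -0.635
outer loop
vertex 4.14 -0.732 3.046
vertex 3.421 -0.673 3.209
vertex 3.922 -0.296 3.601
endloop
endfacet
facet normal 0.904 -0.083 0.420
outer loop
vertex 4.14 -0.732 3.046
vertex 3.922 -0.296 3.601
vertex 3.539 -1.787 4.131
endloop
endfacet
facet normal -0.081 0.768 -0.635
outer loop
vertex 3.922 -0.296 3.601
vertex 3.421 -0.673 3.209
vertex 3.203 -0.236 3.765
endloop
endfacet
facet normal 0.236 0.271 0.933
outer loop
vertex 3.922 -0.296 3.601
vertex 3.203 -0.236 3.765
vertex 3.539 -1.787 4.131
endloop
endfacet
facet normal -0.082 0.768 -0.636
outer loop
vertex 3.203 -0.236 3.765
vertex 3.421 -0.673 3.209
vertex 2.702 -0.614 3.373
endloop
endfacet
facet normal -0.636 0.044 0.770
outer loop
vertex 3.203 -0.236 3.765
vertex 2.702 -0.614 3.373
vertex 3.539 -1.787 4.131
endloop
endfacet
facet normal -0.082 0.768 -0.636
outer loop
vertex 2.702 -0.614 3.373
vertex 3.421 -0.673 3.209
vertex 2.92 -1.051 2.817
endloop
endfacet
facet normal -0.838 -0.537 0.094
outer loop
vertex 2.702 -0.614 3.373
vertex 2.92 -1.051 2.817
vertex 3.539 -1.787 4.131
endloop
endfacet
facet normal -0.082 0.768 -0.636
outer loop
vertex 2.92 -1.051 2.817
vertex 3.421 -0.673 3.209
vertex 3.639 -1.11 2.653
endloop
endfacet
facet normal -0.169 -0.892 -0.420
outer loop
vertex 2.92 -1.051 2.817
vertex 3.639 -1.11 2.653
vertex 3.539 -1.787 4.131
endloop
endfacet
facet normal -0.081 0.768 -0.635
outer loop
vertex 3.639 -1.11 2.653
vertex 3.421 -0.673 3.209
vertex 4.14 -0.732 3.046
endloop
endfacet
facet normal 0.702 -0.664 -0.257
outer loop
vertex 3.639 -1.11 2.653
vertex 4.14 -0.732 3.046
vertex 3.539 -1.787 4.131
endloop
endfacet

endsolid


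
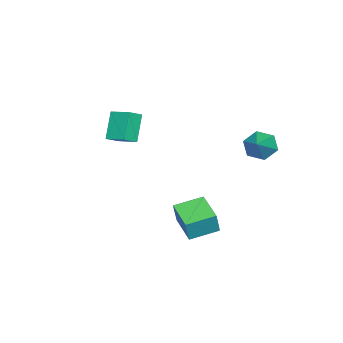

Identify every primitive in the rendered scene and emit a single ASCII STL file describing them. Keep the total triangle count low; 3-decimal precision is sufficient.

solid 
facet normal -0.784 0.383 -0.489
outer loop
vertex -2.875 -4.559 3.068
vertex -2.5 -3.229 3.508
vertex -1.791 -4.345 1.498
endloop
endfacet
facet normal -0.258 -0.917 -0.303
outer loop
vertex -1.0 -4.731 1.992
vertex -2.875 -4.559 3.068
vertex -1.791 -4.345 1.498
endloop
endfacet
facet normal -0.784 0.382 -0.489
outer loop
vertex -1.791 -4.345 1.498
vertex -2.5 -3.229 3.508
vertex -1.417 -3.015 1.938
endloop
endfacet
facet normal 0.565 0.112 -0.818
outer loop
vertex -1.417 -3.015 1.938
vertex -1.0 -4.731 1.992
vertex -1.791 -4.345 1.498
endloop
endfacet
facet normal -0.565 -0.111 0.818
outer loop
vertex -2.875 -4.559 3.068
vertex -1.709 -3.615 4.002
vertex -2.5 -3.229 3.508
endloop
endfacet
facet normal -0.258 -0.917 -0.303
outer loop
vertex -2.083 -4.945 3.562
vertex -2.875 -4.559 3.068
vertex -1.0 -4.731 1.992
endloop
endfacet
facet normal -0.565 -0.112 0.818
outer loop
vertex -2.083 -4.945 3.562
vertex -1.709 -3.615 4.002
vertex -2.875 -4.559 3.068
endloop
endfacet
facet normal 0.258 0.917 0.303
outer loop
vertex -2.5 -3.229 3.508
vertex -1.709 -3.615 4.002
vertex -1.417 -3.015 1.938
endloop
endfacet
facet normal 0.564 0.111 -0.818
outer loop
vertex -0.625 -3.401 2.432
vertex -1.0 -4.731 1.992
vertex -1.417 -3.015 1.938
endloop
endfacet
facet normal 0.258 0.917 0.303
outer loop
vertex -1.417 -3.015 1.938
vertex -1.709 -3.615 4.002
vertex -0.625 -3.401 2.432
endloop
endfacet
facet normal 0.784 -0.383 0.489
outer loop
vertex -0.625 -3.401 2.432
vertex -2.083 -4.945 3.562
vertex -1.0 -4.731 1.992
endloop
endfacet
facet normal 0.784 -0.382 0.489
outer loop
vertex -1.709 -3.615 4.002
vertex -2.083 -4.945 3.562
vertex -0.625 -3.401 2.432
endloop
endfacet
facet normal -0.820 -0.207 -0.533
outer loop
vertex -3.646 2.605 1.069
vertex -4.199 3.163 1.703
vertex -3.779 3.59 0.891
endloop
endfacet
facet normal 0.849 0.019 -0.529
outer loop
vertex -3.646 2.605 1.069
vertex -3.779 3.59 0.891
vertex -2.641 3.557 2.717
endloop
endfacet
facet normal -0.820 -0.207 -0.533
outer loop
vertex -3.779 3.59 0.891
vertex -4.199 3.163 1.703
vertex -4.332 4.149 1.525
endloop
endfacet
facet normal 0.493 0.819 -0.292
outer loop
vertex -3.779 3.59 0.891
vertex -4.332 4.149 1.525
vertex -2.641 3.557 2.717
endloop
endfacet
facet normal -0.821 -0.207 -0.533
outer loop
vertex -4.332 4.149 1.525
vertex -4.199 3.163 1.703
vertex -4.752 3.722 2.338
endloop
endfacet
facet normal -0.013 0.888 0.460
outer loop
vertex -4.332 4.149 1.525
vertex -4.752 3.722 2.338
vertex -2.641 3.557 2.717
endloop
endfacet
facet normal -0.821 -0.206 -0.533
outer loop
vertex -4.752 3.722 2.338
vertex -4.199 3.163 1.703
vertex -4.62 2.736 2.516
endloop
endfacet
facet normal -0.163 0.154 0.975
outer loop
vertex -4.752 3.722 2.338
vertex -4.62 2.736 2.516
vertex -2.641 3.557 2.717
endloop
endfacet
facet normal -0.820 -0.207 -0.533
outer loop
vertex -4.62 2.736 2.516
vertex -4.199 3.163 1.703
vertex -4.067 2.178 1.882
endloop
endfacet
facet normal 0.193 -0.647 0.738
outer loop
vertex -4.62 2.736 2.516
vertex -4.067 2.178 1.882
vertex -2.641 3.557 2.717
endloop
endfacet
facet normal -0.820 -0.207 -0.533
outer loop
vertex -4.067 2.178 1.882
vertex -4.199 3.163 1.703
vertex -3.646 2.605 1.069
endloop
endfacet
facet normal 0.699 -0.715 -0.013
outer loop
vertex -4.067 2.178 1.882
vertex -3.646 2.605 1.069
vertex -2.641 3.557 2.717
endloop
endfacet
facet normal -0.663 0.718 0.212
outer loop
vertex 0.524 1.862 -0.1
vertex 1.856 3.205 -0.482
vertex 0.11 1.884 -1.468
endloop
endfacet
facet normal -0.690 -0.696 0.198
outer loop
vertex 1.264 0.635 -1.838
vertex 0.524 1.862 -0.1
vertex 0.11 1.884 -1.468
endloop
endfacet
facet normal -0.663 0.718 0.212
outer loop
vertex 0.11 1.884 -1.468
vertex 1.856 3.205 -0.482
vertex 1.442 3.227 -1.85
endloop
endfacet
facet normal -0.290 0.015 -0.957
outer loop
vertex 1.442 3.227 -1.85
vertex 1.264 0.635 -1.838
vertex 0.11 1.884 -1.468
endloop
endfacet
facet normal 0.290 -0.015 0.957
outer loop
vertex 0.524 1.862 -0.1
vertex 3.01 1.956 -0.852
vertex 1.856 3.205 -0.482
endloop
endfacet
facet normal -0.690 -0.696 0.198
outer loop
vertex 1.678 0.613 -0.47
vertex 0.524 1.862 -0.1
vertex 1.264 0.635 -1.838
endloop
endfacet
facet normal 0.290 -0.015 0.957
outer loop
vertex 1.678 0.613 -0.47
vertex 3.01 1.956 -0.852
vertex 0.524 1.862 -0.1
endloop
endfacet
facet normal 0.690 0.696 -0.198
outer loop
vertex 1.856 3.205 -0.482
vertex 3.01 1.956 -0.852
vertex 1.442 3.227 -1.85
endloop
endfacet
facet normal -0.290 0.015 -0.957
outer loop
vertex 2.596 1.978 -2.22
vertex 1.264 0.635 -1.838
vertex 1.442 3.227 -1.85
endloop
endfacet
facet normal 0.690 0.696 -0.198
outer loop
vertex 1.442 3.227 -1.85
vertex 3.01 1.956 -0.852
vertex 2.596 1.978 -2.22
endloop
endfacet
facet normal 0.663 -0.718 -0.212
outer loop
vertex 2.596 1.978 -2.22
vertex 1.678 0.613 -0.47
vertex 1.264 0.635 -1.838
endloop
endfacet
facet normal 0.663 -0.718 -0.212
outer loop
vertex 3.01 1.956 -0.852
vertex 1.678 0.613 -0.47
vertex 2.596 1.978 -2.22
endloop
endfacet

endsolid


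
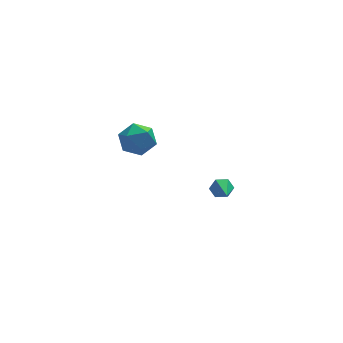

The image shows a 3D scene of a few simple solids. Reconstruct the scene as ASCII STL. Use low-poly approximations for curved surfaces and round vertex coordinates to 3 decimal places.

solid 
facet normal 0.049 0.940 -0.338
outer loop
vertex 2.962 -1.931 -1.145
vertex 2.639 -2.071 -1.581
vertex 2.405 -1.888 -1.106
endloop
endfacet
facet normal 0.066 -0.047 0.997
outer loop
vertex 2.962 -1.931 -1.145
vertex 2.405 -1.888 -1.106
vertex 2.581 -3.189 -1.179
endloop
endfacet
facet normal 0.048 0.940 -0.338
outer loop
vertex 2.405 -1.888 -1.106
vertex 2.639 -2.071 -1.581
vertex 2.082 -2.028 -1.541
endloop
endfacet
facet normal -0.773 -0.139 0.619
outer loop
vertex 2.405 -1.888 -1.106
vertex 2.082 -2.028 -1.541
vertex 2.581 -3.189 -1.179
endloop
endfacet
facet normal 0.048 0.940 -0.336
outer loop
vertex 2.082 -2.028 -1.541
vertex 2.639 -2.071 -1.581
vertex 2.316 -2.21 -2.016
endloop
endfacet
facet normal -0.858 -0.447 -0.251
outer loop
vertex 2.082 -2.028 -1.541
vertex 2.316 -2.21 -2.016
vertex 2.581 -3.189 -1.179
endloop
endfacet
facet normal 0.048 0.940 -0.336
outer loop
vertex 2.316 -2.21 -2.016
vertex 2.639 -2.071 -1.581
vertex 2.873 -2.253 -2.056
endloop
endfacet
facet normal -0.104 -0.662 -0.742
outer loop
vertex 2.316 -2.21 -2.016
vertex 2.873 -2.253 -2.056
vertex 2.581 -3.189 -1.179
endloop
endfacet
facet normal 0.049 0.941 -0.336
outer loop
vertex 2.873 -2.253 -2.056
vertex 2.639 -2.071 -1.581
vertex 3.196 -2.114 -1.62
endloop
endfacet
facet normal 0.736 -0.570 -0.364
outer loop
vertex 2.873 -2.253 -2.056
vertex 3.196 -2.114 -1.62
vertex 2.581 -3.189 -1.179
endloop
endfacet
facet normal 0.049 0.940 -0.338
outer loop
vertex 3.196 -2.114 -1.62
vertex 2.639 -2.071 -1.581
vertex 2.962 -1.931 -1.145
endloop
endfacet
facet normal 0.822 -0.263 0.506
outer loop
vertex 3.196 -2.114 -1.62
vertex 2.962 -1.931 -1.145
vertex 2.581 -3.189 -1.179
endloop
endfacet
facet normal -0.970 -0.156 0.185
outer loop
vertex -0.784 3.857 -1.813
vertex -0.742 3.005 -2.312
vertex -0.559 3.019 -1.341
endloop
endfacet
facet normal -0.668 0.221 0.711
outer loop
vertex -0.784 3.857 -1.813
vertex -0.559 3.019 -1.341
vertex -0.065 3.85 -1.135
endloop
endfacet
facet normal -0.393 0.815 0.425
outer loop
vertex -0.784 3.857 -1.813
vertex -0.065 3.85 -1.135
vertex 0.057 4.349 -1.979
endloop
endfacet
facet normal -0.525 0.805 -0.276
outer loop
vertex -0.784 3.857 -1.813
vertex 0.057 4.349 -1.979
vertex -0.361 3.827 -2.706
endloop
endfacet
facet normal -0.882 0.205 -0.425
outer loop
vertex -0.784 3.857 -1.813
vertex -0.361 3.827 -2.706
vertex -0.742 3.005 -2.312
endloop
endfacet
facet normal -0.131 -0.164 0.978
outer loop
vertex -0.065 3.85 -1.135
vertex -0.559 3.019 -1.341
vertex 0.421 2.993 -1.214
endloop
endfacet
facet normal -0.619 -0.775 0.128
outer loop
vertex -0.559 3.019 -1.341
vertex -0.742 3.005 -2.312
vertex 0.003 2.471 -1.941
endloop
endfacet
facet normal -0.476 -0.191 -0.858
outer loop
vertex -0.742 3.005 -2.312
vertex -0.361 3.827 -2.706
vertex 0.125 2.97 -2.785
endloop
endfacet
facet normal 0.101 0.780 -0.618
outer loop
vertex -0.361 3.827 -2.706
vertex 0.057 4.349 -1.979
vertex 0.619 3.801 -2.579
endloop
endfacet
facet normal 0.314 0.797 0.516
outer loop
vertex 0.057 4.349 -1.979
vertex -0.065 3.85 -1.135
vertex 0.802 3.815 -1.608
endloop
endfacet
facet normal 0.525 -0.805 0.276
outer loop
vertex 0.844 2.963 -2.107
vertex 0.421 2.993 -1.214
vertex 0.003 2.471 -1.941
endloop
endfacet
facet normal 0.393 -0.815 -0.425
outer loop
vertex 0.844 2.963 -2.107
vertex 0.003 2.471 -1.941
vertex 0.125 2.97 -2.785
endloop
endfacet
facet normal 0.668 -0.221 -0.711
outer loop
vertex 0.844 2.963 -2.107
vertex 0.125 2.97 -2.785
vertex 0.619 3.801 -2.579
endloop
endfacet
facet normal 0.970 0.156 -0.185
outer loop
vertex 0.844 2.963 -2.107
vertex 0.619 3.801 -2.579
vertex 0.802 3.815 -1.608
endloop
endfacet
facet normal 0.882 -0.205 0.425
outer loop
vertex 0.844 2.963 -2.107
vertex 0.802 3.815 -1.608
vertex 0.421 2.993 -1.214
endloop
endfacet
facet normal -0.101 -0.780 0.618
outer loop
vertex 0.003 2.471 -1.941
vertex 0.421 2.993 -1.214
vertex -0.559 3.019 -1.341
endloop
endfacet
facet normal -0.314 -0.797 -0.516
outer loop
vertex 0.125 2.97 -2.785
vertex 0.003 2.471 -1.941
vertex -0.742 3.005 -2.312
endloop
endfacet
facet normal 0.131 0.164 -0.978
outer loop
vertex 0.619 3.801 -2.579
vertex 0.125 2.97 -2.785
vertex -0.361 3.827 -2.706
endloop
endfacet
facet normal 0.619 0.775 -0.128
outer loop
vertex 0.802 3.815 -1.608
vertex 0.619 3.801 -2.579
vertex 0.057 4.349 -1.979
endloop
endfacet
facet normal 0.476 0.191 0.858
outer loop
vertex 0.421 2.993 -1.214
vertex 0.802 3.815 -1.608
vertex -0.065 3.85 -1.135
endloop
endfacet

endsolid


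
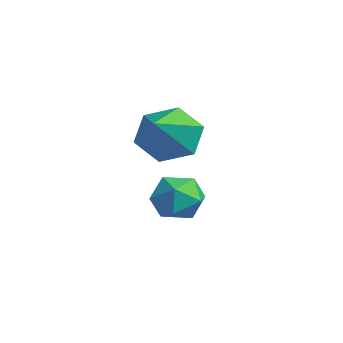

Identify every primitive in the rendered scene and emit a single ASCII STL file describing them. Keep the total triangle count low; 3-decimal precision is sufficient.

solid 
facet normal -0.757 0.460 -0.464
outer loop
vertex 3.3 2.385 2.903
vertex 2.804 2.008 3.339
vertex 3.074 2.681 3.566
endloop
endfacet
facet normal 0.812 0.583 0.017
outer loop
vertex 3.3 2.385 2.903
vertex 3.074 2.681 3.566
vertex 4.116 1.212 4.141
endloop
endfacet
facet normal -0.758 0.460 -0.463
outer loop
vertex 3.074 2.681 3.566
vertex 2.804 2.008 3.339
vertex 2.579 2.304 4.002
endloop
endfacet
facet normal 0.301 0.525 0.796
outer loop
vertex 3.074 2.681 3.566
vertex 2.579 2.304 4.002
vertex 4.116 1.212 4.141
endloop
endfacet
facet normal -0.758 0.460 -0.462
outer loop
vertex 2.579 2.304 4.002
vertex 2.804 2.008 3.339
vertex 2.309 1.63 3.775
endloop
endfacet
facet normal -0.242 -0.221 0.945
outer loop
vertex 2.579 2.304 4.002
vertex 2.309 1.63 3.775
vertex 4.116 1.212 4.141
endloop
endfacet
facet normal -0.758 0.458 -0.464
outer loop
vertex 2.309 1.63 3.775
vertex 2.804 2.008 3.339
vertex 2.535 1.334 3.113
endloop
endfacet
facet normal -0.274 -0.909 0.313
outer loop
vertex 2.309 1.63 3.775
vertex 2.535 1.334 3.113
vertex 4.116 1.212 4.141
endloop
endfacet
facet normal -0.758 0.458 -0.464
outer loop
vertex 2.535 1.334 3.113
vertex 2.804 2.008 3.339
vertex 3.03 1.711 2.677
endloop
endfacet
facet normal 0.238 -0.852 -0.467
outer loop
vertex 2.535 1.334 3.113
vertex 3.03 1.711 2.677
vertex 4.116 1.212 4.141
endloop
endfacet
facet normal -0.757 0.459 -0.464
outer loop
vertex 3.03 1.711 2.677
vertex 2.804 2.008 3.339
vertex 3.3 2.385 2.903
endloop
endfacet
facet normal 0.781 -0.106 -0.616
outer loop
vertex 3.03 1.711 2.677
vertex 3.3 2.385 2.903
vertex 4.116 1.212 4.141
endloop
endfacet
facet normal -0.449 0.252 0.858
outer loop
vertex 1.529 2.758 1.45
vertex 1.816 2.22 1.758
vertex 2.139 2.823 1.75
endloop
endfacet
facet normal -0.315 0.830 0.461
outer loop
vertex 1.529 2.758 1.45
vertex 2.139 2.823 1.75
vertex 2.024 3.116 1.144
endloop
endfacet
facet normal -0.644 0.746 -0.169
outer loop
vertex 1.529 2.758 1.45
vertex 2.024 3.116 1.144
vertex 1.631 2.694 0.777
endloop
endfacet
facet normal -0.980 0.119 -0.160
outer loop
vertex 1.529 2.758 1.45
vertex 1.631 2.694 0.777
vertex 1.502 2.141 1.157
endloop
endfacet
facet normal -0.860 -0.187 0.474
outer loop
vertex 1.529 2.758 1.45
vertex 1.502 2.141 1.157
vertex 1.816 2.22 1.758
endloop
endfacet
facet normal 0.389 0.856 0.340
outer loop
vertex 2.024 3.116 1.144
vertex 2.139 2.823 1.75
vertex 2.618 2.799 1.263
endloop
endfacet
facet normal 0.171 -0.078 0.982
outer loop
vertex 2.139 2.823 1.75
vertex 1.816 2.22 1.758
vertex 2.489 2.246 1.643
endloop
endfacet
facet normal -0.494 -0.790 0.362
outer loop
vertex 1.816 2.22 1.758
vertex 1.502 2.141 1.157
vertex 2.096 1.824 1.276
endloop
endfacet
facet normal -0.688 -0.295 -0.663
outer loop
vertex 1.502 2.141 1.157
vertex 1.631 2.694 0.777
vertex 1.981 2.117 0.67
endloop
endfacet
facet normal -0.144 0.722 -0.677
outer loop
vertex 1.631 2.694 0.777
vertex 2.024 3.116 1.144
vertex 2.304 2.72 0.662
endloop
endfacet
facet normal 0.980 -0.119 0.160
outer loop
vertex 2.591 2.182 0.97
vertex 2.618 2.799 1.263
vertex 2.489 2.246 1.643
endloop
endfacet
facet normal 0.644 -0.746 0.169
outer loop
vertex 2.591 2.182 0.97
vertex 2.489 2.246 1.643
vertex 2.096 1.824 1.276
endloop
endfacet
facet normal 0.315 -0.830 -0.461
outer loop
vertex 2.591 2.182 0.97
vertex 2.096 1.824 1.276
vertex 1.981 2.117 0.67
endloop
endfacet
facet normal 0.449 -0.252 -0.858
outer loop
vertex 2.591 2.182 0.97
vertex 1.981 2.117 0.67
vertex 2.304 2.72 0.662
endloop
endfacet
facet normal 0.860 0.187 -0.474
outer loop
vertex 2.591 2.182 0.97
vertex 2.304 2.72 0.662
vertex 2.618 2.799 1.263
endloop
endfacet
facet normal 0.688 0.295 0.663
outer loop
vertex 2.489 2.246 1.643
vertex 2.618 2.799 1.263
vertex 2.139 2.823 1.75
endloop
endfacet
facet normal 0.144 -0.722 0.677
outer loop
vertex 2.096 1.824 1.276
vertex 2.489 2.246 1.643
vertex 1.816 2.22 1.758
endloop
endfacet
facet normal -0.389 -0.856 -0.340
outer loop
vertex 1.981 2.117 0.67
vertex 2.096 1.824 1.276
vertex 1.502 2.141 1.157
endloop
endfacet
facet normal -0.171 0.078 -0.982
outer loop
vertex 2.304 2.72 0.662
vertex 1.981 2.117 0.67
vertex 1.631 2.694 0.777
endloop
endfacet
facet normal 0.494 0.790 -0.362
outer loop
vertex 2.618 2.799 1.263
vertex 2.304 2.72 0.662
vertex 2.024 3.116 1.144
endloop
endfacet

endsolid


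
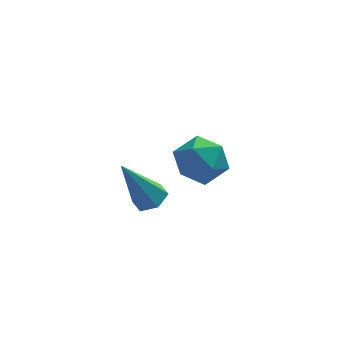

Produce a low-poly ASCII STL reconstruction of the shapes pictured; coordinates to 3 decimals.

solid 
facet normal 0.455 0.068 -0.888
outer loop
vertex -2.467 -3.008 0.517
vertex -2.805 -3.419 0.312
vertex -2.963 -2.872 0.273
endloop
endfacet
facet normal 0.058 0.917 0.394
outer loop
vertex -2.467 -3.008 0.517
vertex -2.963 -2.872 0.273
vertex -3.635 -3.541 1.928
endloop
endfacet
facet normal 0.455 0.068 -0.888
outer loop
vertex -2.963 -2.872 0.273
vertex -2.805 -3.419 0.312
vertex -3.302 -3.283 0.068
endloop
endfacet
facet normal -0.759 0.649 -0.046
outer loop
vertex -2.963 -2.872 0.273
vertex -3.302 -3.283 0.068
vertex -3.635 -3.541 1.928
endloop
endfacet
facet normal 0.455 0.069 -0.888
outer loop
vertex -3.302 -3.283 0.068
vertex -2.805 -3.419 0.312
vertex -3.143 -3.829 0.107
endloop
endfacet
facet normal -0.935 -0.287 -0.207
outer loop
vertex -3.302 -3.283 0.068
vertex -3.143 -3.829 0.107
vertex -3.635 -3.541 1.928
endloop
endfacet
facet normal 0.457 0.067 -0.887
outer loop
vertex -3.143 -3.829 0.107
vertex -2.805 -3.419 0.312
vertex -2.647 -3.965 0.352
endloop
endfacet
facet normal -0.296 -0.953 0.071
outer loop
vertex -3.143 -3.829 0.107
vertex -2.647 -3.965 0.352
vertex -3.635 -3.541 1.928
endloop
endfacet
facet normal 0.457 0.067 -0.887
outer loop
vertex -2.647 -3.965 0.352
vertex -2.805 -3.419 0.312
vertex -2.309 -3.555 0.557
endloop
endfacet
facet normal 0.521 -0.684 0.510
outer loop
vertex -2.647 -3.965 0.352
vertex -2.309 -3.555 0.557
vertex -3.635 -3.541 1.928
endloop
endfacet
facet normal 0.457 0.067 -0.887
outer loop
vertex -2.309 -3.555 0.557
vertex -2.805 -3.419 0.312
vertex -2.467 -3.008 0.517
endloop
endfacet
facet normal 0.697 0.250 0.672
outer loop
vertex -2.309 -3.555 0.557
vertex -2.467 -3.008 0.517
vertex -3.635 -3.541 1.928
endloop
endfacet
facet normal -0.537 0.280 0.796
outer loop
vertex -0.918 0.72 -0.435
vertex -1.71 0.377 -0.849
vertex -1.177 -0.189 -0.29
endloop
endfacet
facet normal 0.132 0.119 0.984
outer loop
vertex -0.918 0.72 -0.435
vertex -1.177 -0.189 -0.29
vertex -0.258 0.028 -0.44
endloop
endfacet
facet normal 0.573 0.542 0.615
outer loop
vertex -0.918 0.72 -0.435
vertex -0.258 0.028 -0.44
vertex -0.222 0.728 -1.091
endloop
endfacet
facet normal 0.176 0.964 0.199
outer loop
vertex -0.918 0.72 -0.435
vertex -0.222 0.728 -1.091
vertex -1.119 0.944 -1.344
endloop
endfacet
facet normal -0.510 0.802 0.310
outer loop
vertex -0.918 0.72 -0.435
vertex -1.119 0.944 -1.344
vertex -1.71 0.377 -0.849
endloop
endfacet
facet normal 0.260 -0.555 0.790
outer loop
vertex -0.258 0.028 -0.44
vertex -1.177 -0.189 -0.29
vertex -0.641 -0.744 -0.856
endloop
endfacet
facet normal -0.823 -0.296 0.485
outer loop
vertex -1.177 -0.189 -0.29
vertex -1.71 0.377 -0.849
vertex -1.538 -0.528 -1.109
endloop
endfacet
facet normal -0.779 0.549 -0.302
outer loop
vertex -1.71 0.377 -0.849
vertex -1.119 0.944 -1.344
vertex -1.502 0.172 -1.76
endloop
endfacet
facet normal 0.331 0.811 -0.482
outer loop
vertex -1.119 0.944 -1.344
vertex -0.222 0.728 -1.091
vertex -0.583 0.389 -1.91
endloop
endfacet
facet normal 0.973 0.129 0.193
outer loop
vertex -0.222 0.728 -1.091
vertex -0.258 0.028 -0.44
vertex -0.05 -0.177 -1.351
endloop
endfacet
facet normal -0.176 -0.964 -0.199
outer loop
vertex -0.842 -0.52 -1.765
vertex -0.641 -0.744 -0.856
vertex -1.538 -0.528 -1.109
endloop
endfacet
facet normal -0.573 -0.542 -0.615
outer loop
vertex -0.842 -0.52 -1.765
vertex -1.538 -0.528 -1.109
vertex -1.502 0.172 -1.76
endloop
endfacet
facet normal -0.132 -0.119 -0.984
outer loop
vertex -0.842 -0.52 -1.765
vertex -1.502 0.172 -1.76
vertex -0.583 0.389 -1.91
endloop
endfacet
facet normal 0.537 -0.280 -0.796
outer loop
vertex -0.842 -0.52 -1.765
vertex -0.583 0.389 -1.91
vertex -0.05 -0.177 -1.351
endloop
endfacet
facet normal 0.510 -0.802 -0.310
outer loop
vertex -0.842 -0.52 -1.765
vertex -0.05 -0.177 -1.351
vertex -0.641 -0.744 -0.856
endloop
endfacet
facet normal -0.331 -0.811 0.482
outer loop
vertex -1.538 -0.528 -1.109
vertex -0.641 -0.744 -0.856
vertex -1.177 -0.189 -0.29
endloop
endfacet
facet normal -0.973 -0.129 -0.193
outer loop
vertex -1.502 0.172 -1.76
vertex -1.538 -0.528 -1.109
vertex -1.71 0.377 -0.849
endloop
endfacet
facet normal -0.260 0.555 -0.790
outer loop
vertex -0.583 0.389 -1.91
vertex -1.502 0.172 -1.76
vertex -1.119 0.944 -1.344
endloop
endfacet
facet normal 0.823 0.296 -0.485
outer loop
vertex -0.05 -0.177 -1.351
vertex -0.583 0.389 -1.91
vertex -0.222 0.728 -1.091
endloop
endfacet
facet normal 0.779 -0.549 0.302
outer loop
vertex -0.641 -0.744 -0.856
vertex -0.05 -0.177 -1.351
vertex -0.258 0.028 -0.44
endloop
endfacet

endsolid


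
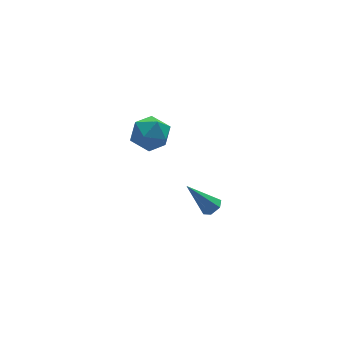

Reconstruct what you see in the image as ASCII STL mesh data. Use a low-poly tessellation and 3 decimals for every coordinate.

solid 
facet normal 0.546 -0.310 -0.778
outer loop
vertex 2.557 -3.025 -3.024
vertex 2.109 -3.064 -3.323
vertex 2.387 -2.601 -3.312
endloop
endfacet
facet normal 0.618 0.596 0.513
outer loop
vertex 2.557 -3.025 -3.024
vertex 2.387 -2.601 -3.312
vertex 1.111 -2.496 -1.897
endloop
endfacet
facet normal 0.545 -0.309 -0.780
outer loop
vertex 2.387 -2.601 -3.312
vertex 2.109 -3.064 -3.323
vertex 1.939 -2.639 -3.61
endloop
endfacet
facet normal -0.022 0.995 -0.094
outer loop
vertex 2.387 -2.601 -3.312
vertex 1.939 -2.639 -3.61
vertex 1.111 -2.496 -1.897
endloop
endfacet
facet normal 0.545 -0.309 -0.780
outer loop
vertex 1.939 -2.639 -3.61
vertex 2.109 -3.064 -3.323
vertex 1.661 -3.102 -3.621
endloop
endfacet
facet normal -0.776 0.476 -0.415
outer loop
vertex 1.939 -2.639 -3.61
vertex 1.661 -3.102 -3.621
vertex 1.111 -2.496 -1.897
endloop
endfacet
facet normal 0.545 -0.310 -0.779
outer loop
vertex 1.661 -3.102 -3.621
vertex 2.109 -3.064 -3.323
vertex 1.83 -3.526 -3.334
endloop
endfacet
facet normal -0.888 -0.441 -0.128
outer loop
vertex 1.661 -3.102 -3.621
vertex 1.83 -3.526 -3.334
vertex 1.111 -2.496 -1.897
endloop
endfacet
facet normal 0.545 -0.311 -0.779
outer loop
vertex 1.83 -3.526 -3.334
vertex 2.109 -3.064 -3.323
vertex 2.279 -3.488 -3.035
endloop
endfacet
facet normal -0.248 -0.842 0.479
outer loop
vertex 1.83 -3.526 -3.334
vertex 2.279 -3.488 -3.035
vertex 1.111 -2.496 -1.897
endloop
endfacet
facet normal 0.546 -0.310 -0.778
outer loop
vertex 2.279 -3.488 -3.035
vertex 2.109 -3.064 -3.323
vertex 2.557 -3.025 -3.024
endloop
endfacet
facet normal 0.506 -0.323 0.800
outer loop
vertex 2.279 -3.488 -3.035
vertex 2.557 -3.025 -3.024
vertex 1.111 -2.496 -1.897
endloop
endfacet
facet normal -0.379 -0.193 0.905
outer loop
vertex -1.276 -2.469 3.439
vertex -1.286 -3.425 3.231
vertex -0.497 -3.024 3.647
endloop
endfacet
facet normal 0.033 0.391 0.920
outer loop
vertex -1.276 -2.469 3.439
vertex -0.497 -3.024 3.647
vertex -0.375 -2.132 3.264
endloop
endfacet
facet normal -0.234 0.860 0.453
outer loop
vertex -1.276 -2.469 3.439
vertex -0.375 -2.132 3.264
vertex -1.088 -1.982 2.612
endloop
endfacet
facet normal -0.810 0.567 0.150
outer loop
vertex -1.276 -2.469 3.439
vertex -1.088 -1.982 2.612
vertex -1.651 -2.781 2.592
endloop
endfacet
facet normal -0.899 -0.084 0.429
outer loop
vertex -1.276 -2.469 3.439
vertex -1.651 -2.781 2.592
vertex -1.286 -3.425 3.231
endloop
endfacet
facet normal 0.686 0.206 0.698
outer loop
vertex -0.375 -2.132 3.264
vertex -0.497 -3.024 3.647
vertex 0.171 -2.879 2.948
endloop
endfacet
facet normal 0.020 -0.738 0.674
outer loop
vertex -0.497 -3.024 3.647
vertex -1.286 -3.425 3.231
vertex -0.392 -3.678 2.928
endloop
endfacet
facet normal -0.822 -0.561 -0.095
outer loop
vertex -1.286 -3.425 3.231
vertex -1.651 -2.781 2.592
vertex -1.105 -3.528 2.276
endloop
endfacet
facet normal -0.678 0.492 -0.546
outer loop
vertex -1.651 -2.781 2.592
vertex -1.088 -1.982 2.612
vertex -0.983 -2.636 1.893
endloop
endfacet
facet normal 0.254 0.966 -0.056
outer loop
vertex -1.088 -1.982 2.612
vertex -0.375 -2.132 3.264
vertex -0.194 -2.235 2.309
endloop
endfacet
facet normal 0.810 -0.567 -0.150
outer loop
vertex -0.204 -3.191 2.101
vertex 0.171 -2.879 2.948
vertex -0.392 -3.678 2.928
endloop
endfacet
facet normal 0.234 -0.860 -0.453
outer loop
vertex -0.204 -3.191 2.101
vertex -0.392 -3.678 2.928
vertex -1.105 -3.528 2.276
endloop
endfacet
facet normal -0.033 -0.391 -0.920
outer loop
vertex -0.204 -3.191 2.101
vertex -1.105 -3.528 2.276
vertex -0.983 -2.636 1.893
endloop
endfacet
facet normal 0.379 0.193 -0.905
outer loop
vertex -0.204 -3.191 2.101
vertex -0.983 -2.636 1.893
vertex -0.194 -2.235 2.309
endloop
endfacet
facet normal 0.899 0.084 -0.429
outer loop
vertex -0.204 -3.191 2.101
vertex -0.194 -2.235 2.309
vertex 0.171 -2.879 2.948
endloop
endfacet
facet normal 0.678 -0.492 0.546
outer loop
vertex -0.392 -3.678 2.928
vertex 0.171 -2.879 2.948
vertex -0.497 -3.024 3.647
endloop
endfacet
facet normal -0.254 -0.966 0.056
outer loop
vertex -1.105 -3.528 2.276
vertex -0.392 -3.678 2.928
vertex -1.286 -3.425 3.231
endloop
endfacet
facet normal -0.686 -0.206 -0.698
outer loop
vertex -0.983 -2.636 1.893
vertex -1.105 -3.528 2.276
vertex -1.651 -2.781 2.592
endloop
endfacet
facet normal -0.020 0.738 -0.674
outer loop
vertex -0.194 -2.235 2.309
vertex -0.983 -2.636 1.893
vertex -1.088 -1.982 2.612
endloop
endfacet
facet normal 0.822 0.561 0.095
outer loop
vertex 0.171 -2.879 2.948
vertex -0.194 -2.235 2.309
vertex -0.375 -2.132 3.264
endloop
endfacet

endsolid


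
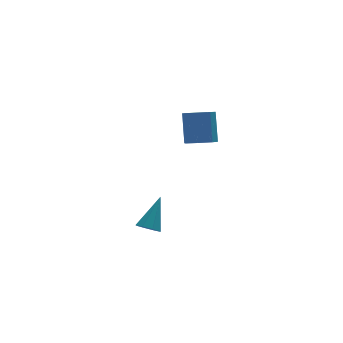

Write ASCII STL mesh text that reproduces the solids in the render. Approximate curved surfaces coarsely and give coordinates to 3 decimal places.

solid 
facet normal -0.503 -0.443 -0.742
outer loop
vertex -2.732 -3.301 -1.582
vertex -3.099 -3.567 -1.174
vertex -3.107 -3.041 -1.483
endloop
endfacet
facet normal 0.456 0.803 -0.384
outer loop
vertex -2.732 -3.301 -1.582
vertex -3.107 -3.041 -1.483
vertex -2.201 -2.773 0.154
endloop
endfacet
facet normal -0.500 -0.444 -0.743
outer loop
vertex -3.107 -3.041 -1.483
vertex -3.099 -3.567 -1.174
vertex -3.478 -3.09 -1.204
endloop
endfacet
facet normal -0.177 0.982 -0.063
outer loop
vertex -3.107 -3.041 -1.483
vertex -3.478 -3.09 -1.204
vertex -2.201 -2.773 0.154
endloop
endfacet
facet normal -0.501 -0.445 -0.742
outer loop
vertex -3.478 -3.09 -1.204
vertex -3.099 -3.567 -1.174
vertex -3.627 -3.418 -0.907
endloop
endfacet
facet normal -0.616 0.664 0.424
outer loop
vertex -3.478 -3.09 -1.204
vertex -3.627 -3.418 -0.907
vertex -2.201 -2.773 0.154
endloop
endfacet
facet normal -0.501 -0.443 -0.744
outer loop
vertex -3.627 -3.418 -0.907
vertex -3.099 -3.567 -1.174
vertex -3.467 -3.834 -0.767
endloop
endfacet
facet normal -0.606 0.034 0.794
outer loop
vertex -3.627 -3.418 -0.907
vertex -3.467 -3.834 -0.767
vertex -2.201 -2.773 0.154
endloop
endfacet
facet normal -0.500 -0.444 -0.743
outer loop
vertex -3.467 -3.834 -0.767
vertex -3.099 -3.567 -1.174
vertex -3.091 -4.093 -0.865
endloop
endfacet
facet normal -0.154 -0.537 0.830
outer loop
vertex -3.467 -3.834 -0.767
vertex -3.091 -4.093 -0.865
vertex -2.201 -2.773 0.154
endloop
endfacet
facet normal -0.504 -0.443 -0.742
outer loop
vertex -3.091 -4.093 -0.865
vertex -3.099 -3.567 -1.174
vertex -2.721 -4.045 -1.145
endloop
endfacet
facet normal 0.478 -0.716 0.509
outer loop
vertex -3.091 -4.093 -0.865
vertex -2.721 -4.045 -1.145
vertex -2.201 -2.773 0.154
endloop
endfacet
facet normal -0.503 -0.443 -0.742
outer loop
vertex -2.721 -4.045 -1.145
vertex -3.099 -3.567 -1.174
vertex -2.572 -3.717 -1.442
endloop
endfacet
facet normal 0.917 -0.397 0.022
outer loop
vertex -2.721 -4.045 -1.145
vertex -2.572 -3.717 -1.442
vertex -2.201 -2.773 0.154
endloop
endfacet
facet normal -0.503 -0.443 -0.742
outer loop
vertex -2.572 -3.717 -1.442
vertex -3.099 -3.567 -1.174
vertex -2.732 -3.301 -1.582
endloop
endfacet
facet normal 0.908 0.232 -0.348
outer loop
vertex -2.572 -3.717 -1.442
vertex -2.732 -3.301 -1.582
vertex -2.201 -2.773 0.154
endloop
endfacet
facet normal -0.146 -0.510 -0.848
outer loop
vertex 2.354 2.34 -0.46
vertex 1.703 1.971 -0.126
vertex 1.731 2.671 -0.552
endloop
endfacet
facet normal 0.460 0.723 -0.515
outer loop
vertex 2.354 2.34 -0.46
vertex 1.731 2.671 -0.552
vertex 2.609 3.239 1.032
endloop
endfacet
facet normal 0.459 0.725 -0.514
outer loop
vertex 2.609 3.239 1.032
vertex 1.731 2.671 -0.552
vertex 1.985 3.569 0.94
endloop
endfacet
facet normal 0.145 0.510 0.848
outer loop
vertex 2.609 3.239 1.032
vertex 1.985 3.569 0.94
vertex 1.957 2.869 1.366
endloop
endfacet
facet normal -0.144 -0.510 -0.848
outer loop
vertex 1.731 2.671 -0.552
vertex 1.703 1.971 -0.126
vertex 1.086 2.474 -0.324
endloop
endfacet
facet normal -0.398 0.814 -0.422
outer loop
vertex 1.731 2.671 -0.552
vertex 1.086 2.474 -0.324
vertex 1.985 3.569 0.94
endloop
endfacet
facet normal -0.399 0.814 -0.422
outer loop
vertex 1.985 3.569 0.94
vertex 1.086 2.474 -0.324
vertex 1.341 3.372 1.168
endloop
endfacet
facet normal 0.144 0.510 0.848
outer loop
vertex 1.985 3.569 0.94
vertex 1.341 3.372 1.168
vertex 1.957 2.869 1.366
endloop
endfacet
facet normal -0.144 -0.510 -0.848
outer loop
vertex 1.086 2.474 -0.324
vertex 1.703 1.971 -0.126
vertex 0.906 1.898 0.053
endloop
endfacet
facet normal -0.957 0.291 -0.012
outer loop
vertex 1.086 2.474 -0.324
vertex 0.906 1.898 0.053
vertex 1.341 3.372 1.168
endloop
endfacet
facet normal -0.956 0.292 -0.013
outer loop
vertex 1.341 3.372 1.168
vertex 0.906 1.898 0.053
vertex 1.16 2.797 1.545
endloop
endfacet
facet normal 0.144 0.510 0.848
outer loop
vertex 1.341 3.372 1.168
vertex 1.16 2.797 1.545
vertex 1.957 2.869 1.366
endloop
endfacet
facet normal -0.144 -0.511 -0.848
outer loop
vertex 0.906 1.898 0.053
vertex 1.703 1.971 -0.126
vertex 1.326 1.377 0.296
endloop
endfacet
facet normal -0.795 -0.451 0.407
outer loop
vertex 0.906 1.898 0.053
vertex 1.326 1.377 0.296
vertex 1.16 2.797 1.545
endloop
endfacet
facet normal -0.795 -0.451 0.407
outer loop
vertex 1.16 2.797 1.545
vertex 1.326 1.377 0.296
vertex 1.58 2.276 1.788
endloop
endfacet
facet normal 0.144 0.511 0.847
outer loop
vertex 1.16 2.797 1.545
vertex 1.58 2.276 1.788
vertex 1.957 2.869 1.366
endloop
endfacet
facet normal -0.144 -0.511 -0.848
outer loop
vertex 1.326 1.377 0.296
vertex 1.703 1.971 -0.126
vertex 2.029 1.303 0.221
endloop
endfacet
facet normal -0.034 -0.853 0.520
outer loop
vertex 1.326 1.377 0.296
vertex 2.029 1.303 0.221
vertex 1.58 2.276 1.788
endloop
endfacet
facet normal -0.034 -0.853 0.520
outer loop
vertex 1.58 2.276 1.788
vertex 2.029 1.303 0.221
vertex 2.284 2.202 1.712
endloop
endfacet
facet normal 0.145 0.511 0.847
outer loop
vertex 1.58 2.276 1.788
vertex 2.284 2.202 1.712
vertex 1.957 2.869 1.366
endloop
endfacet
facet normal -0.145 -0.511 -0.847
outer loop
vertex 2.029 1.303 0.221
vertex 1.703 1.971 -0.126
vertex 2.487 1.732 -0.116
endloop
endfacet
facet normal 0.752 -0.613 0.241
outer loop
vertex 2.029 1.303 0.221
vertex 2.487 1.732 -0.116
vertex 2.284 2.202 1.712
endloop
endfacet
facet normal 0.752 -0.614 0.241
outer loop
vertex 2.284 2.202 1.712
vertex 2.487 1.732 -0.116
vertex 2.741 2.63 1.376
endloop
endfacet
facet normal 0.145 0.511 0.847
outer loop
vertex 2.284 2.202 1.712
vertex 2.741 2.63 1.376
vertex 1.957 2.869 1.366
endloop
endfacet
facet normal -0.145 -0.511 -0.847
outer loop
vertex 2.487 1.732 -0.116
vertex 1.703 1.971 -0.126
vertex 2.354 2.34 -0.46
endloop
endfacet
facet normal 0.972 0.089 -0.219
outer loop
vertex 2.487 1.732 -0.116
vertex 2.354 2.34 -0.46
vertex 2.741 2.63 1.376
endloop
endfacet
facet normal 0.972 0.087 -0.219
outer loop
vertex 2.741 2.63 1.376
vertex 2.354 2.34 -0.46
vertex 2.609 3.239 1.032
endloop
endfacet
facet normal 0.145 0.510 0.848
outer loop
vertex 2.741 2.63 1.376
vertex 2.609 3.239 1.032
vertex 1.957 2.869 1.366
endloop
endfacet

endsolid
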